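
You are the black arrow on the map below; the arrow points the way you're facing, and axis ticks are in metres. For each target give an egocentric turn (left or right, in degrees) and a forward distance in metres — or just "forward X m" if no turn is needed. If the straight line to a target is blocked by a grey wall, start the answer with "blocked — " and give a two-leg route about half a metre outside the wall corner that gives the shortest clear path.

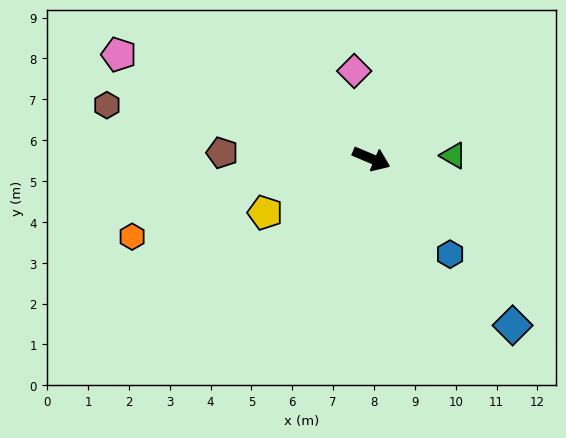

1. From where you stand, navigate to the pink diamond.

turn left 124°, forward 2.2 m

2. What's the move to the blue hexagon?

turn right 28°, forward 3.0 m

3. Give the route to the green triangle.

turn left 25°, forward 2.0 m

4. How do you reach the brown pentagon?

turn right 159°, forward 3.7 m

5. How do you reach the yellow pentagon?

turn right 130°, forward 2.9 m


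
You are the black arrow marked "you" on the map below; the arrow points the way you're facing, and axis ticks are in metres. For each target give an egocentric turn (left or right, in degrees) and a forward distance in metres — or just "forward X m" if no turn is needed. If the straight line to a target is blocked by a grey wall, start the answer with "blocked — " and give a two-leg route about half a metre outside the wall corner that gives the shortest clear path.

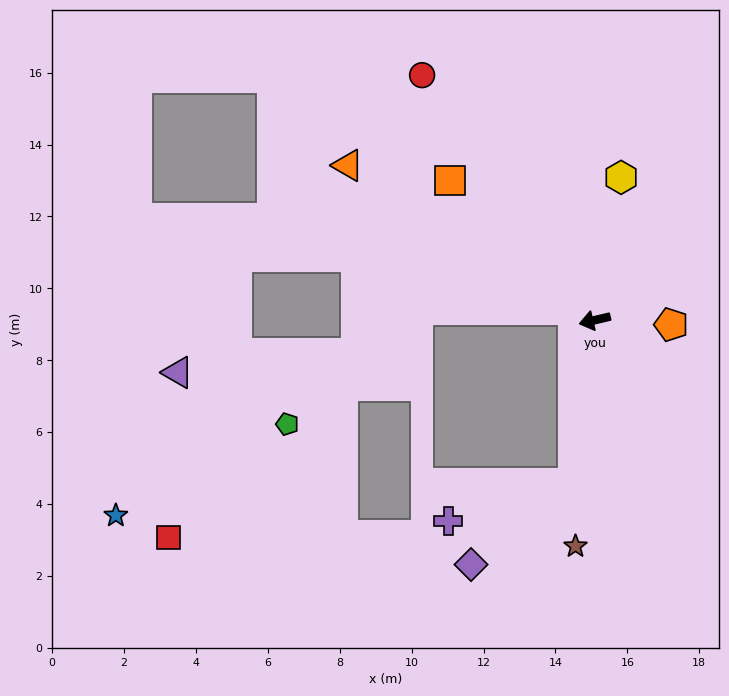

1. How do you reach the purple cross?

blocked — turn left 69°, forward 4.6 m, then turn right 65°, forward 3.6 m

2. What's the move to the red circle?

turn right 68°, forward 8.3 m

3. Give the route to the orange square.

turn right 57°, forward 5.6 m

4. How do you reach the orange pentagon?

turn left 163°, forward 2.1 m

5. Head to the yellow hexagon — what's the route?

turn right 114°, forward 4.0 m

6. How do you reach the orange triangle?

turn right 45°, forward 8.1 m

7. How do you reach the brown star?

turn left 72°, forward 6.3 m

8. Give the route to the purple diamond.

blocked — turn left 69°, forward 4.6 m, then turn right 44°, forward 3.6 m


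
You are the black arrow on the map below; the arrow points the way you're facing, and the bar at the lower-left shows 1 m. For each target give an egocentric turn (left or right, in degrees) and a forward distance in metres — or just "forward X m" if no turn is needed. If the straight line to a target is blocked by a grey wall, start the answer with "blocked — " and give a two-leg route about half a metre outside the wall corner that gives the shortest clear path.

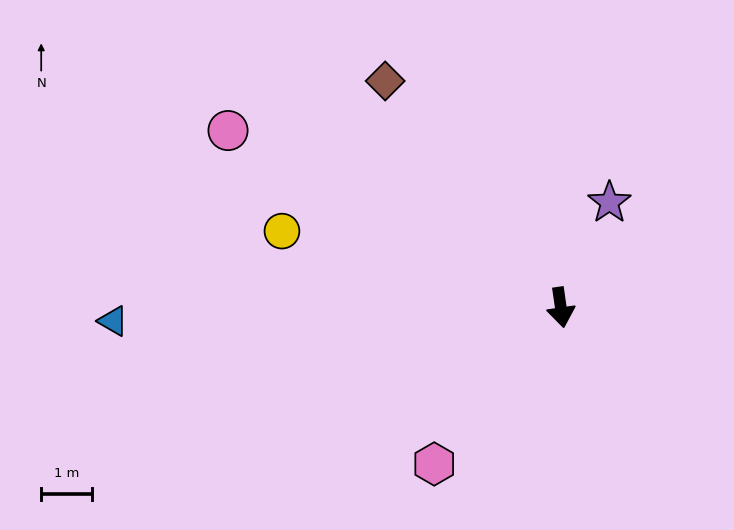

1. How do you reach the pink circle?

turn right 126°, forward 7.4 m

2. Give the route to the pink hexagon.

turn right 47°, forward 3.9 m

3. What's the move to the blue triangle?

turn right 96°, forward 8.7 m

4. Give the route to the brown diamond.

turn right 150°, forward 5.6 m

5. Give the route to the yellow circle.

turn right 114°, forward 5.6 m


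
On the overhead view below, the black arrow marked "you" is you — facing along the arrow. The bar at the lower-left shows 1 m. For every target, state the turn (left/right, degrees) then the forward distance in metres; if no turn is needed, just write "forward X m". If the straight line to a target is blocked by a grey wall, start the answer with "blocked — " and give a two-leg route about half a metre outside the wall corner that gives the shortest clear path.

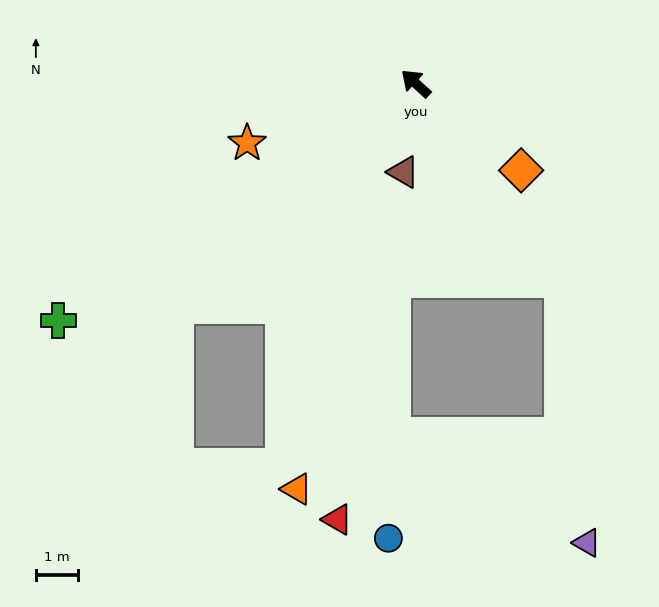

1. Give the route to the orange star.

turn left 62°, forward 4.3 m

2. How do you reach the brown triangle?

turn left 124°, forward 2.1 m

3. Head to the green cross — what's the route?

turn left 76°, forward 10.2 m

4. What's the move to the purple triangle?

blocked — turn left 169°, forward 5.8 m, then turn right 31°, forward 6.3 m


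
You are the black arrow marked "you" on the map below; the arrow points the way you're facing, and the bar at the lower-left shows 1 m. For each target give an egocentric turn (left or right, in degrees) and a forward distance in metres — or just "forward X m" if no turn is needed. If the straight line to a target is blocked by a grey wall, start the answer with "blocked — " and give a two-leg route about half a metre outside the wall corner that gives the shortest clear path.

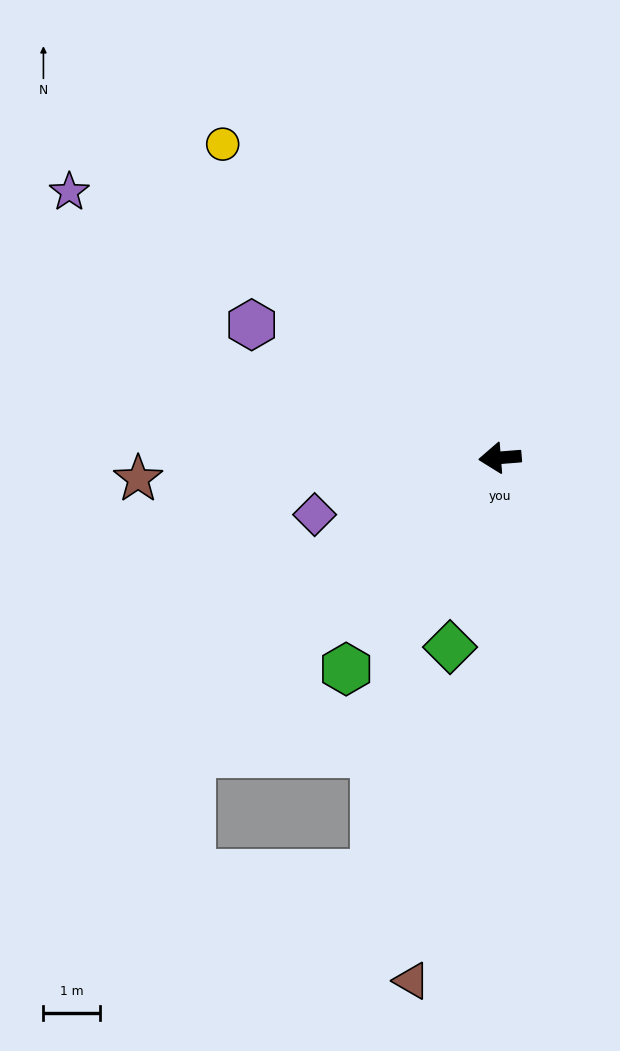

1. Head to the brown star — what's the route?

forward 6.5 m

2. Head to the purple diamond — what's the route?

turn left 12°, forward 3.5 m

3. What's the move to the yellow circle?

turn right 53°, forward 7.5 m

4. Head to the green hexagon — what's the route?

turn left 49°, forward 4.7 m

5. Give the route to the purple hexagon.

turn right 33°, forward 5.0 m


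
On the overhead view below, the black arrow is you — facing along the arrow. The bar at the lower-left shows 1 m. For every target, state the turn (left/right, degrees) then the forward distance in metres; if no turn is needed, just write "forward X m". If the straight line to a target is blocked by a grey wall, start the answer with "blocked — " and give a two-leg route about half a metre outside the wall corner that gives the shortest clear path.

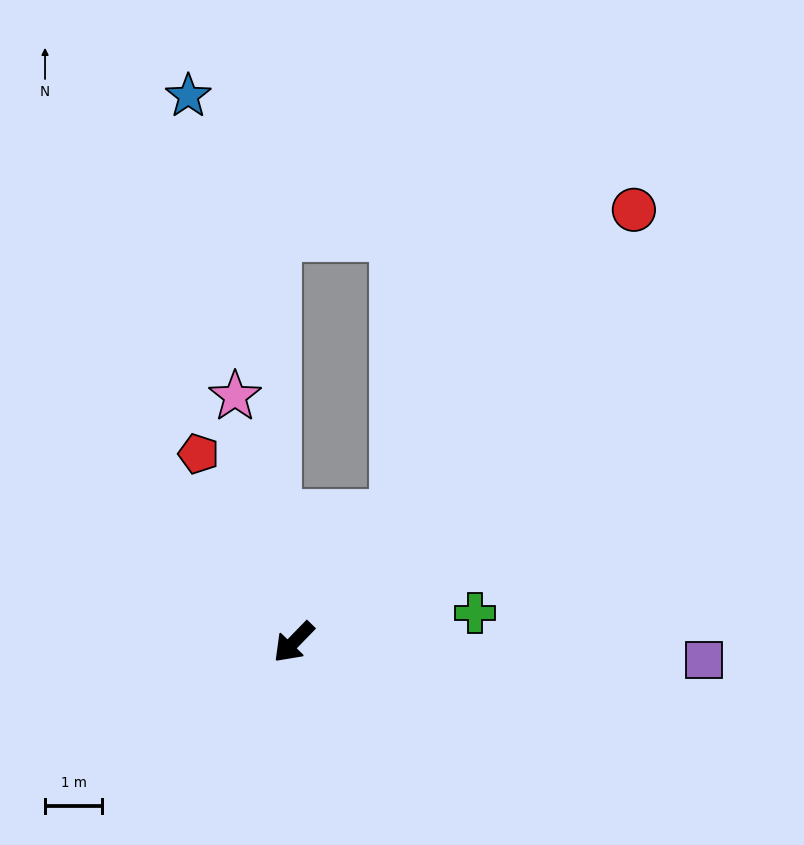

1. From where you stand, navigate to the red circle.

turn right 174°, forward 9.6 m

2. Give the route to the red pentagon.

turn right 109°, forward 3.7 m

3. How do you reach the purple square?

turn left 132°, forward 7.2 m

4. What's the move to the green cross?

turn left 143°, forward 3.2 m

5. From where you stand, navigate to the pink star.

turn right 122°, forward 4.4 m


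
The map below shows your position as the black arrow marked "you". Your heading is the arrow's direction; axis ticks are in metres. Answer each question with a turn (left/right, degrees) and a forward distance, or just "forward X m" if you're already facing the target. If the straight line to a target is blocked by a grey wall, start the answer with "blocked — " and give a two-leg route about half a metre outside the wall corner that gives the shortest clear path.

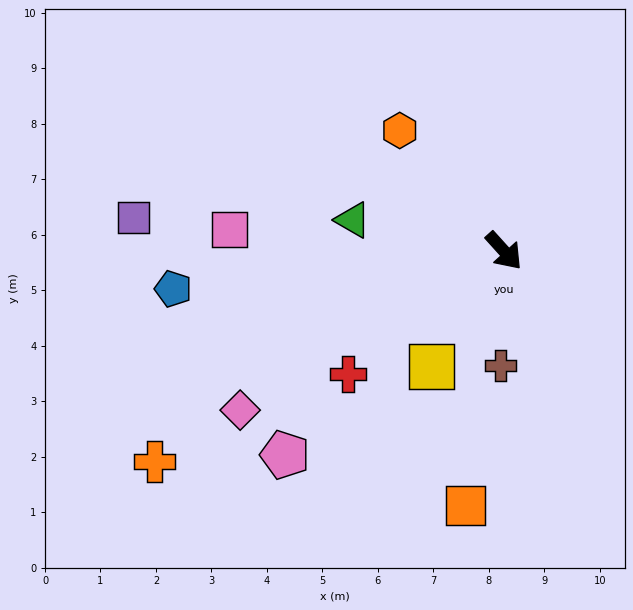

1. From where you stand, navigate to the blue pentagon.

turn right 126°, forward 6.0 m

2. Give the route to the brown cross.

turn right 44°, forward 2.1 m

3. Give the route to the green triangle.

turn right 144°, forward 2.8 m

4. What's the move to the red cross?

turn right 94°, forward 3.6 m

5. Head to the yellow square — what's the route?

turn right 74°, forward 2.5 m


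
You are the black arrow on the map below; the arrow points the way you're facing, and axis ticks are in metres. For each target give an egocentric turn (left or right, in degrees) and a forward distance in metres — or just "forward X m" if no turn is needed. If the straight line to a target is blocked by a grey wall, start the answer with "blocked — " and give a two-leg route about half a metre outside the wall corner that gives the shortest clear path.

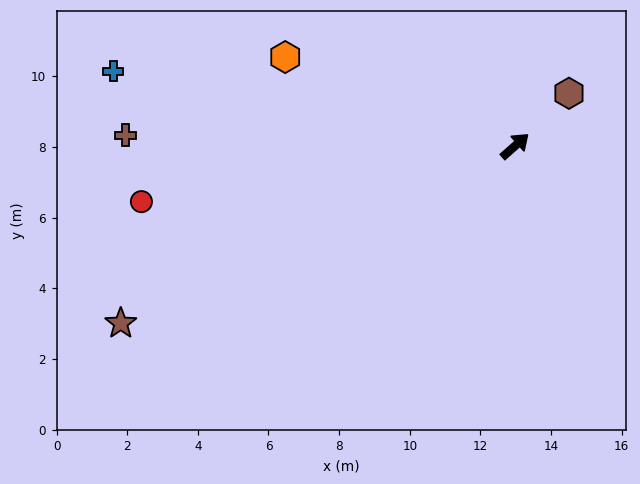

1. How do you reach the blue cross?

turn left 128°, forward 11.6 m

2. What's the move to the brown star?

turn left 163°, forward 12.2 m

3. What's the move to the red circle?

turn left 147°, forward 10.7 m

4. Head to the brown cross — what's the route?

turn left 137°, forward 11.0 m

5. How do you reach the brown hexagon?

turn left 3°, forward 2.1 m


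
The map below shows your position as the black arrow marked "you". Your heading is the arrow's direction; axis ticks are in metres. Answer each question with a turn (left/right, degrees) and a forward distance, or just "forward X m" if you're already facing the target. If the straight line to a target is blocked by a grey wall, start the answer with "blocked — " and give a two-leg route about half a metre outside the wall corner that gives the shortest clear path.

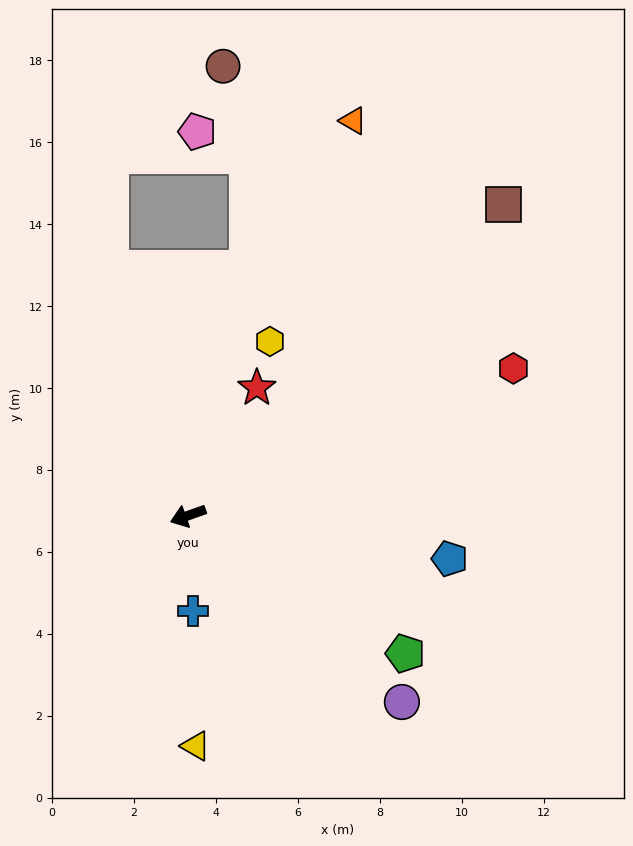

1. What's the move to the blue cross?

turn left 73°, forward 2.3 m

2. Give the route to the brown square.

turn right 155°, forward 10.8 m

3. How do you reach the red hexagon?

turn right 175°, forward 8.7 m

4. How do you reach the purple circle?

turn left 119°, forward 6.9 m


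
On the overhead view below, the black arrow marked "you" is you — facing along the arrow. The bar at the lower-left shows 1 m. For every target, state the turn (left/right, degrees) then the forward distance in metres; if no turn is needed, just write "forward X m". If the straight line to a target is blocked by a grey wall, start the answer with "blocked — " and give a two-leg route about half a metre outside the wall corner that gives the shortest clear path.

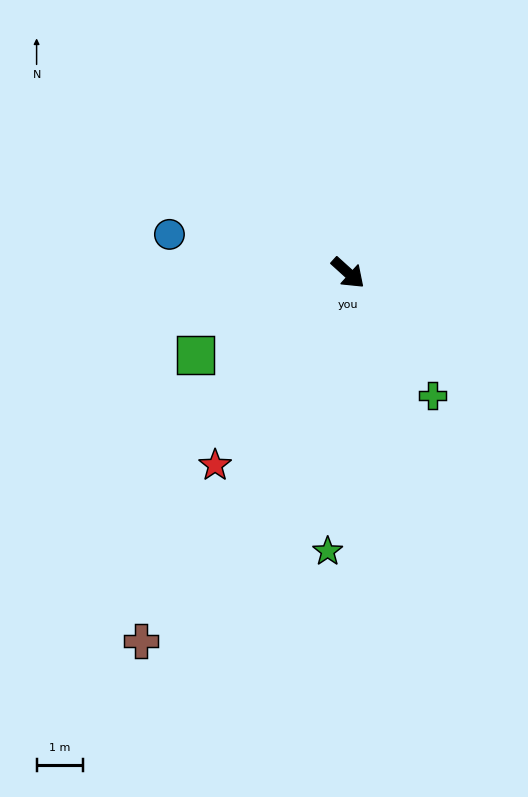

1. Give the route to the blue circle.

turn right 150°, forward 4.0 m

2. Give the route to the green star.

turn right 52°, forward 6.0 m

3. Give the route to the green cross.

turn right 13°, forward 3.2 m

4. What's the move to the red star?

turn right 82°, forward 5.1 m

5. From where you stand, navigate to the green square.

turn right 110°, forward 3.8 m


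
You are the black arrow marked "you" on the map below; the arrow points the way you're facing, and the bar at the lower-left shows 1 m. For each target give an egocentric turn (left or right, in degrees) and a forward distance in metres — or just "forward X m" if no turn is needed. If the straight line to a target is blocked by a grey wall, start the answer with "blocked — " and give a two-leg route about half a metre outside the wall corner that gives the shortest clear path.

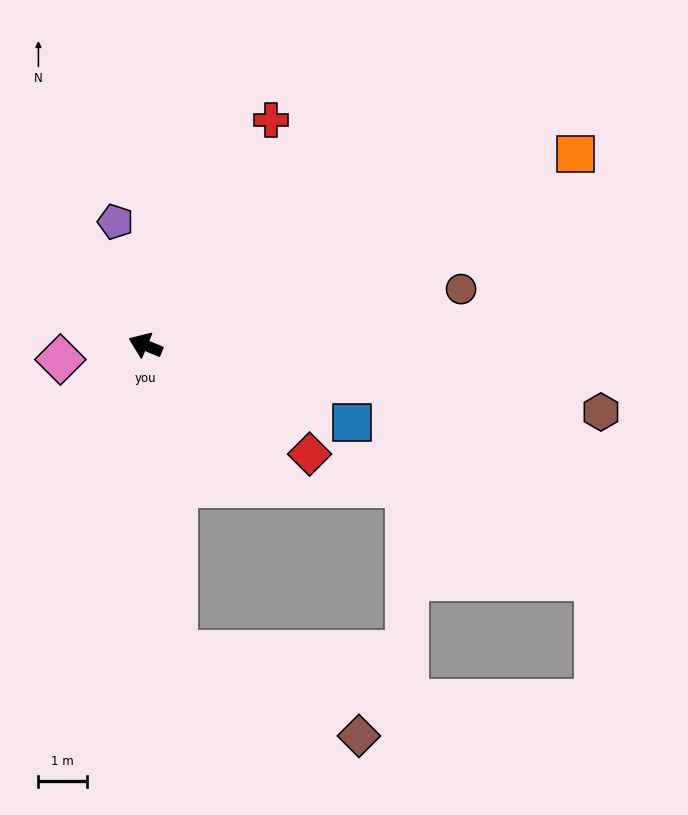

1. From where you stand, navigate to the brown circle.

turn right 147°, forward 6.6 m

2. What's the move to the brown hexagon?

turn right 166°, forward 9.5 m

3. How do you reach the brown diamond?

blocked — turn left 118°, forward 6.3 m, then turn left 59°, forward 4.2 m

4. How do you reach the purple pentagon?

turn right 54°, forward 2.6 m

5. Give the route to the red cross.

turn right 97°, forward 5.3 m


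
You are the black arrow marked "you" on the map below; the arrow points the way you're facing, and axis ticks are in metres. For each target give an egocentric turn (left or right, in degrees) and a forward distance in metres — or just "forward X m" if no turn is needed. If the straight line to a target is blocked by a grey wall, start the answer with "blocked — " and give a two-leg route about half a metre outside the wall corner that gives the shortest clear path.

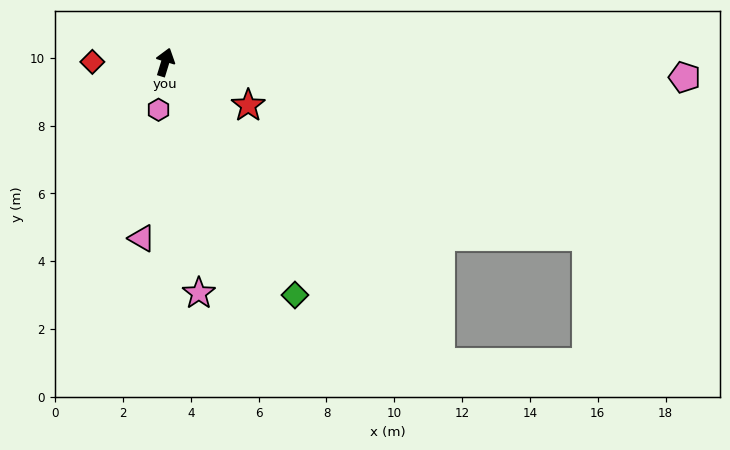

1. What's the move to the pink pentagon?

turn right 75°, forward 15.3 m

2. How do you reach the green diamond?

turn right 134°, forward 7.9 m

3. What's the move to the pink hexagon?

turn right 171°, forward 1.4 m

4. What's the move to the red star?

turn right 100°, forward 2.8 m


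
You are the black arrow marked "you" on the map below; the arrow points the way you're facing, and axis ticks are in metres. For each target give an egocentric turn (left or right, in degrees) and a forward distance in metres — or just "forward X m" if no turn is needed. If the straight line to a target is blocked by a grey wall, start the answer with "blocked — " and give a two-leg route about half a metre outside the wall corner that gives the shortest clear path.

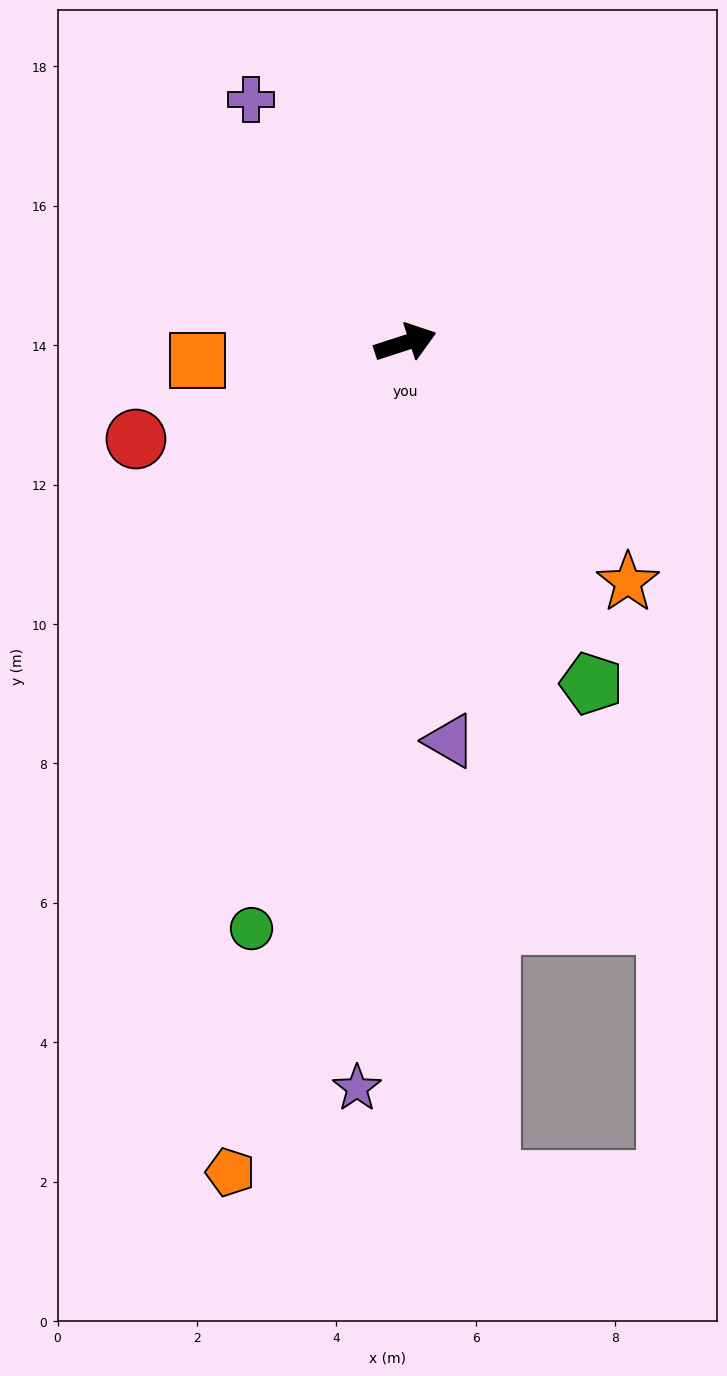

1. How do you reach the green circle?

turn right 123°, forward 8.7 m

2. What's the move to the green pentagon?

turn right 79°, forward 5.6 m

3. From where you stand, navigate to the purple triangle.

turn right 102°, forward 5.7 m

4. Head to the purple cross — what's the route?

turn left 104°, forward 4.1 m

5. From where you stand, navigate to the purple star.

turn right 112°, forward 10.7 m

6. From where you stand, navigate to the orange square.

turn left 167°, forward 3.0 m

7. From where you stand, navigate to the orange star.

turn right 65°, forward 4.7 m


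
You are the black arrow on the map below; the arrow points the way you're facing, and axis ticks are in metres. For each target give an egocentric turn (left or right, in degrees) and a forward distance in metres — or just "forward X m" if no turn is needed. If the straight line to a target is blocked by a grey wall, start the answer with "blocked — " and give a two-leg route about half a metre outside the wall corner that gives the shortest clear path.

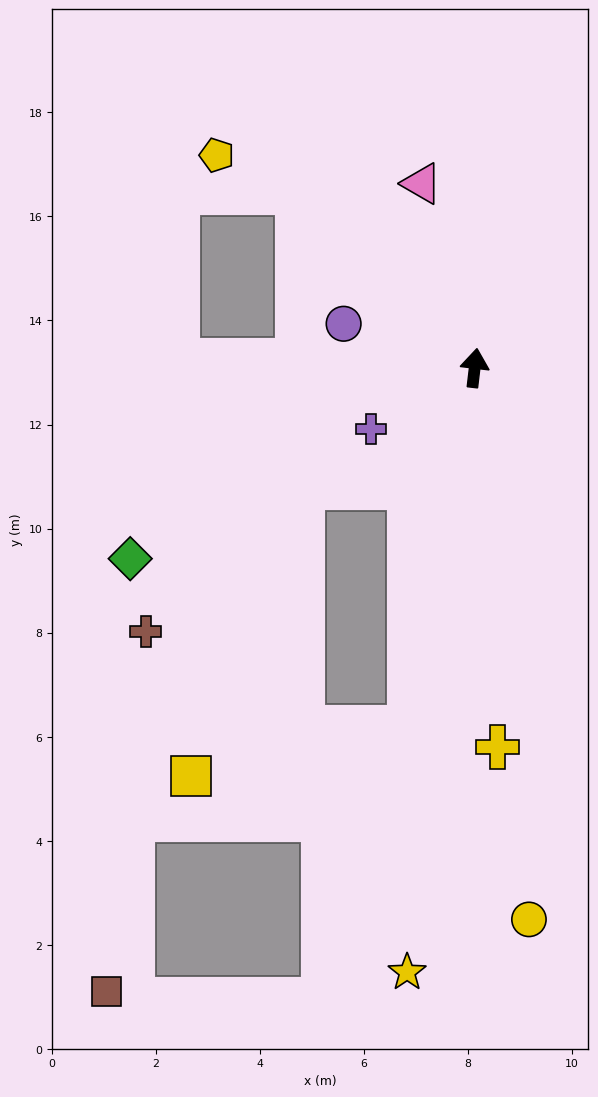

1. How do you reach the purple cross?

turn left 127°, forward 2.3 m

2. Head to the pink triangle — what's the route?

turn left 23°, forward 3.7 m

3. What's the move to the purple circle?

turn left 78°, forward 2.7 m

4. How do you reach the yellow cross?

turn right 170°, forward 7.3 m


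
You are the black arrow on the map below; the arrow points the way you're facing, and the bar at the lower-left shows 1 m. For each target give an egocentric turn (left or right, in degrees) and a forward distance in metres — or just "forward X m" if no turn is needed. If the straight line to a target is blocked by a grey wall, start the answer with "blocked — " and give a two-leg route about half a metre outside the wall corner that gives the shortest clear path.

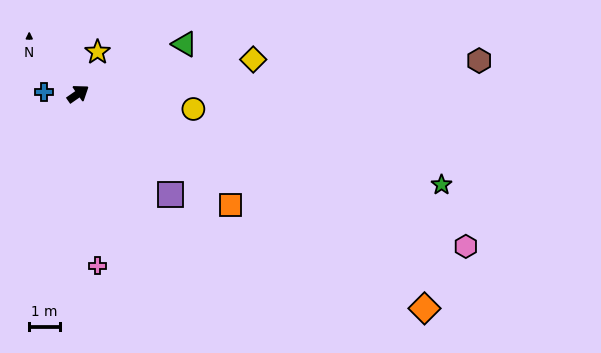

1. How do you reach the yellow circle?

turn right 42°, forward 3.8 m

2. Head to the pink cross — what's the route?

turn right 118°, forward 5.7 m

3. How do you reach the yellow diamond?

turn right 24°, forward 5.8 m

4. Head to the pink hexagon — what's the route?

turn right 56°, forward 13.6 m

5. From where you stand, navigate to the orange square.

turn right 71°, forward 6.2 m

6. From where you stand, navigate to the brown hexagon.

turn right 30°, forward 13.1 m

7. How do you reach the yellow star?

turn left 30°, forward 1.5 m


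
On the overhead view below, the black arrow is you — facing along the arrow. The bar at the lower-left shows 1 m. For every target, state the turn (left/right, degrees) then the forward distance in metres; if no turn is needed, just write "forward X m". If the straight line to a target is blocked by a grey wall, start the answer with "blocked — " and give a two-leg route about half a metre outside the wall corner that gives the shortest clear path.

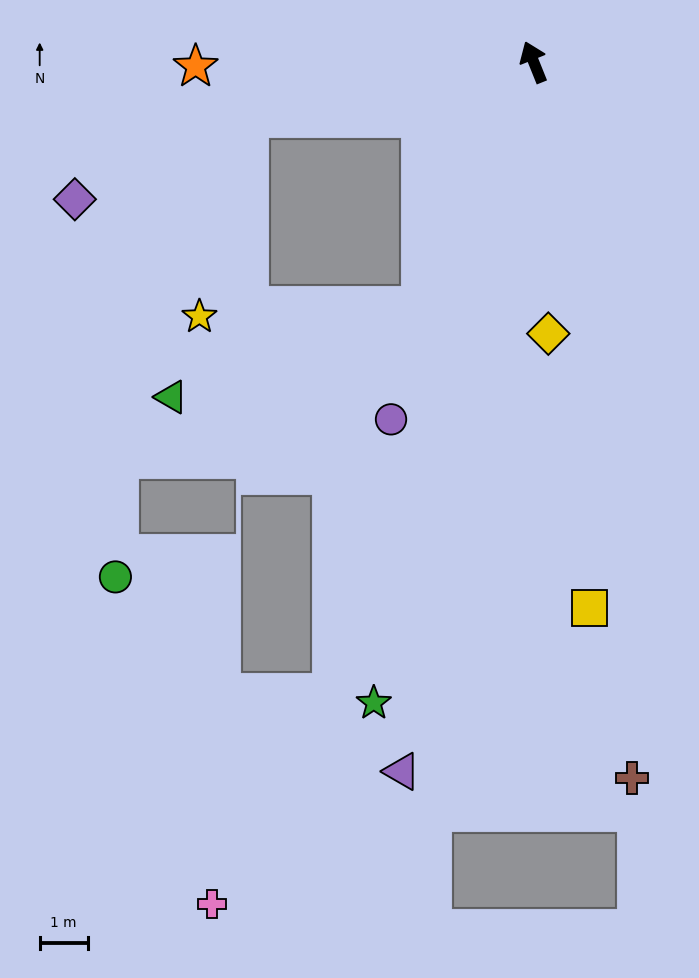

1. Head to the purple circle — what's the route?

turn left 136°, forward 8.0 m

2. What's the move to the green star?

turn left 144°, forward 13.8 m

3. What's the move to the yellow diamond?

turn left 161°, forward 5.7 m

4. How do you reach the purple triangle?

turn left 148°, forward 15.1 m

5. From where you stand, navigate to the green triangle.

blocked — turn left 134°, forward 5.6 m, then turn right 46°, forward 5.6 m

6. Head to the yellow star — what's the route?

blocked — turn left 134°, forward 5.6 m, then turn right 63°, forward 4.7 m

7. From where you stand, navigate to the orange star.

turn left 69°, forward 7.1 m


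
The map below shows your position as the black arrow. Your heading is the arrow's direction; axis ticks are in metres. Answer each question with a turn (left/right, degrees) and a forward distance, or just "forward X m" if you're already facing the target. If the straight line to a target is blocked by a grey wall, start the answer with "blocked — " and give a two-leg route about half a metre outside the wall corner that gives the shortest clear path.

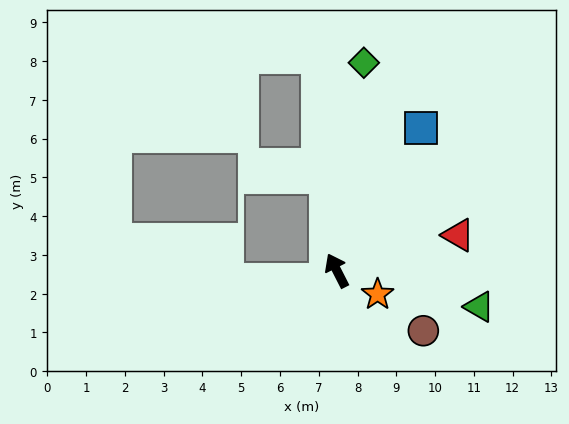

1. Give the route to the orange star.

turn right 147°, forward 1.2 m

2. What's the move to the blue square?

turn right 58°, forward 4.3 m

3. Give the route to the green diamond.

turn right 34°, forward 5.4 m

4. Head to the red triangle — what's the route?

turn right 101°, forward 3.3 m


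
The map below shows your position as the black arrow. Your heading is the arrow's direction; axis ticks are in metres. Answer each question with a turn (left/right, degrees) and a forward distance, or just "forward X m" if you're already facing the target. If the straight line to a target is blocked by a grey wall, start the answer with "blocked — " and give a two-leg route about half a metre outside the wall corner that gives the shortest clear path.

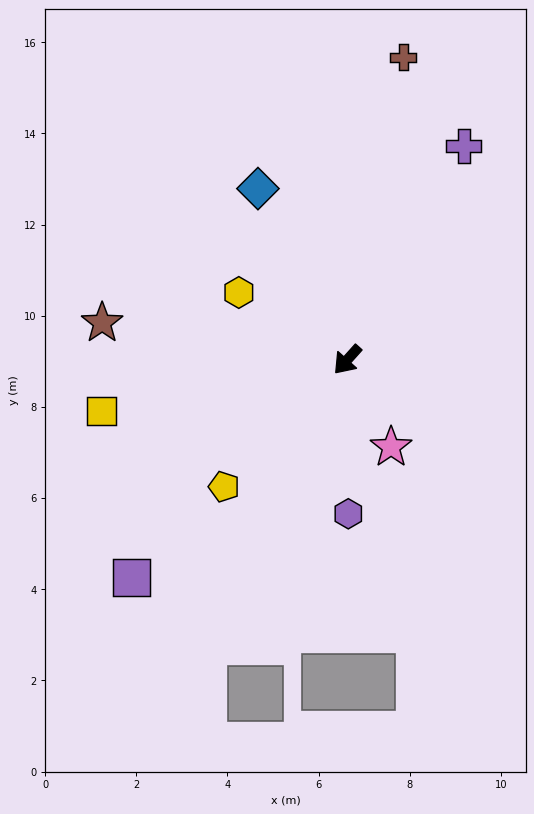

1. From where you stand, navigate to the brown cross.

turn right 149°, forward 6.8 m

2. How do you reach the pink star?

turn left 68°, forward 2.1 m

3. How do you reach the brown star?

turn right 57°, forward 5.4 m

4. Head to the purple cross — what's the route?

turn right 167°, forward 5.3 m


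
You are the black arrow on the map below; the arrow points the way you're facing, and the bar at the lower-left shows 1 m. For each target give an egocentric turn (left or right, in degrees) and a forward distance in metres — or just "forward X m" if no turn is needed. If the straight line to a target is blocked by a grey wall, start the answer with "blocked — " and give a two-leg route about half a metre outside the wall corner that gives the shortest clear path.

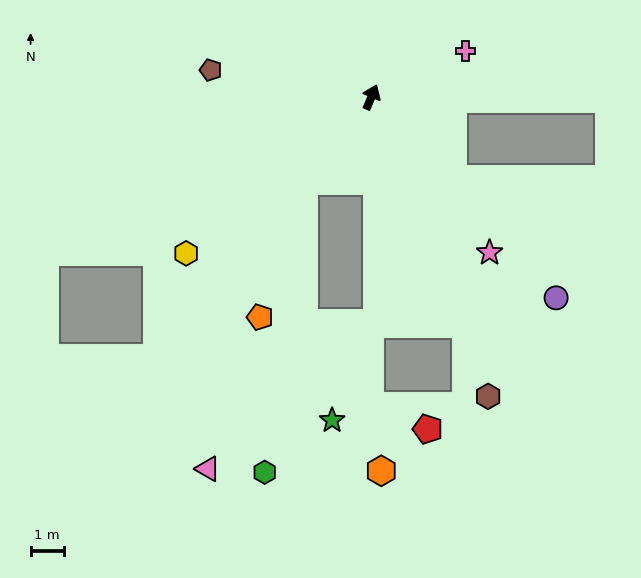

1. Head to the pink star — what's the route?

turn right 120°, forward 5.9 m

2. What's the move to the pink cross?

turn right 41°, forward 3.1 m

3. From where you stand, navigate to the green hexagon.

blocked — turn left 164°, forward 3.2 m, then turn left 31°, forward 8.8 m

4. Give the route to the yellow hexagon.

turn left 153°, forward 7.3 m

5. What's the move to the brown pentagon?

turn left 103°, forward 4.9 m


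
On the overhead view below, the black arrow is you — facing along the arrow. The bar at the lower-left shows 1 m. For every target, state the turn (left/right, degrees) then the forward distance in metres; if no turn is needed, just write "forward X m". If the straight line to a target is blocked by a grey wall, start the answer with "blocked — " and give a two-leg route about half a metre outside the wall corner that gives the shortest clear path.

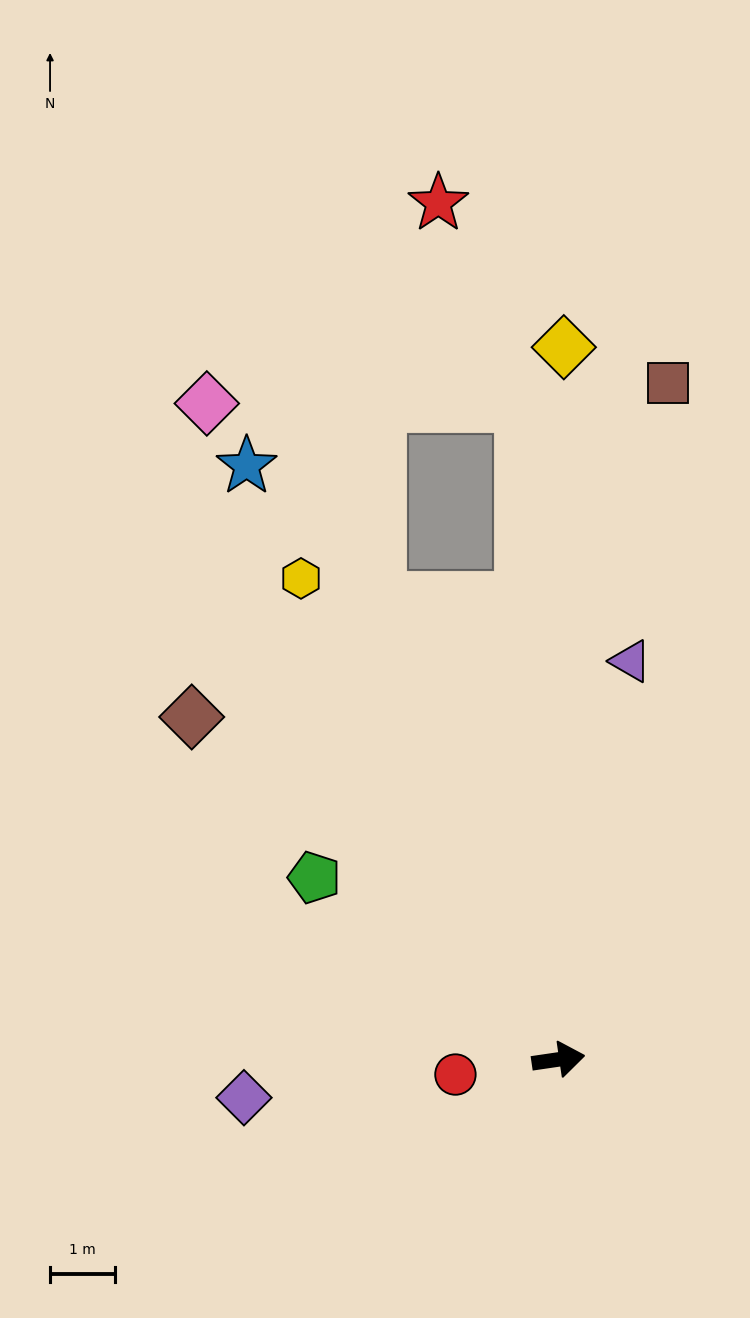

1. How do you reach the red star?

blocked — turn left 85°, forward 10.1 m, then turn left 19°, forward 3.4 m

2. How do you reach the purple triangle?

turn left 71°, forward 6.2 m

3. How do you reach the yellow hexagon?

turn left 110°, forward 8.4 m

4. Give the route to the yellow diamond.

turn left 81°, forward 11.0 m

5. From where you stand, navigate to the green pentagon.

turn left 135°, forward 4.7 m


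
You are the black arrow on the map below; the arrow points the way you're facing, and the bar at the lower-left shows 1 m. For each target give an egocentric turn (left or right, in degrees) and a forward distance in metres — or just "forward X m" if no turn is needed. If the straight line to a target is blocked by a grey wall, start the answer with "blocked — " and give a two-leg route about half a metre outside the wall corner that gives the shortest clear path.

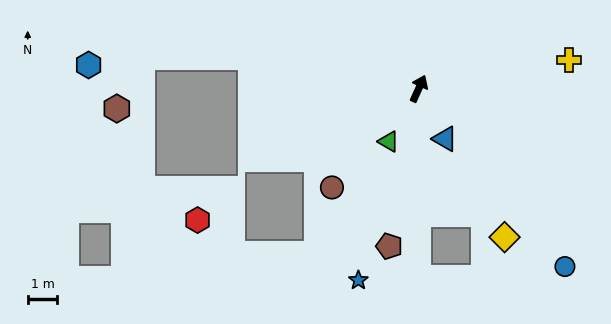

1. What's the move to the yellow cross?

turn right 55°, forward 5.1 m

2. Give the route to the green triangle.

turn left 175°, forward 2.1 m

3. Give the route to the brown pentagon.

turn right 166°, forward 5.4 m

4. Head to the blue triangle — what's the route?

turn right 128°, forward 1.9 m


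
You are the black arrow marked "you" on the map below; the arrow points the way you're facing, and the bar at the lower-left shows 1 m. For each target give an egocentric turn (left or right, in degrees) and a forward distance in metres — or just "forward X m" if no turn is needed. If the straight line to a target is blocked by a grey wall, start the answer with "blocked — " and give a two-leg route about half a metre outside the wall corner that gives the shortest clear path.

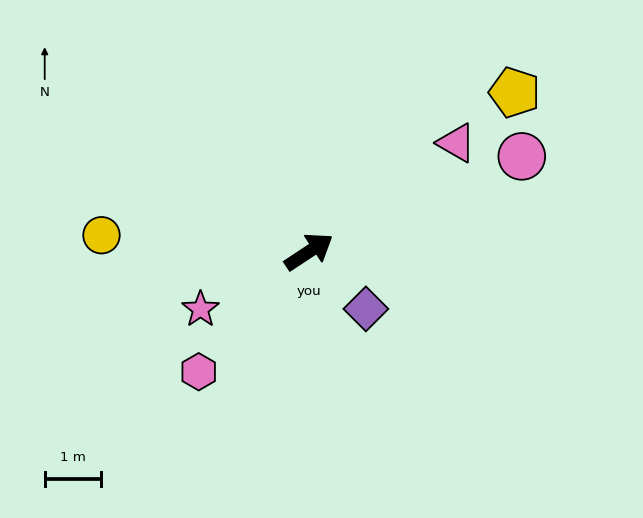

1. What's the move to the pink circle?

turn right 9°, forward 4.1 m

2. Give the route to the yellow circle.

turn left 142°, forward 3.7 m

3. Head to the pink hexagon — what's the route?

turn right 166°, forward 2.9 m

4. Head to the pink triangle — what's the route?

turn left 3°, forward 3.2 m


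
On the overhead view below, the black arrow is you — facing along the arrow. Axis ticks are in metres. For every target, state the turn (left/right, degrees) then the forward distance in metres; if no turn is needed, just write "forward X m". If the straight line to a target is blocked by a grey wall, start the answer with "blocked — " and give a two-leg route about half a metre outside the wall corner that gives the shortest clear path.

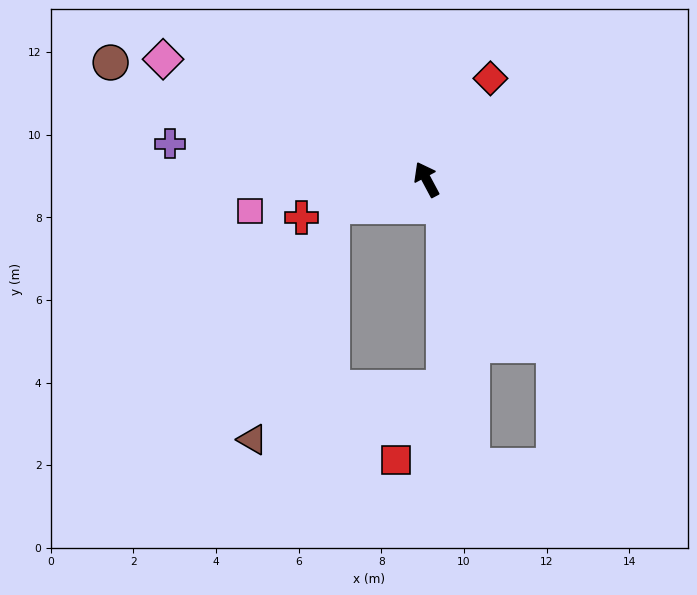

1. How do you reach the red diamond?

turn right 60°, forward 2.9 m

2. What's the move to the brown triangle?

blocked — turn left 78°, forward 2.4 m, then turn left 55°, forward 6.0 m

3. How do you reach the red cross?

turn left 79°, forward 3.2 m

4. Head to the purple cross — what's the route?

turn left 54°, forward 6.3 m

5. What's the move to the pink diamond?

turn left 37°, forward 7.0 m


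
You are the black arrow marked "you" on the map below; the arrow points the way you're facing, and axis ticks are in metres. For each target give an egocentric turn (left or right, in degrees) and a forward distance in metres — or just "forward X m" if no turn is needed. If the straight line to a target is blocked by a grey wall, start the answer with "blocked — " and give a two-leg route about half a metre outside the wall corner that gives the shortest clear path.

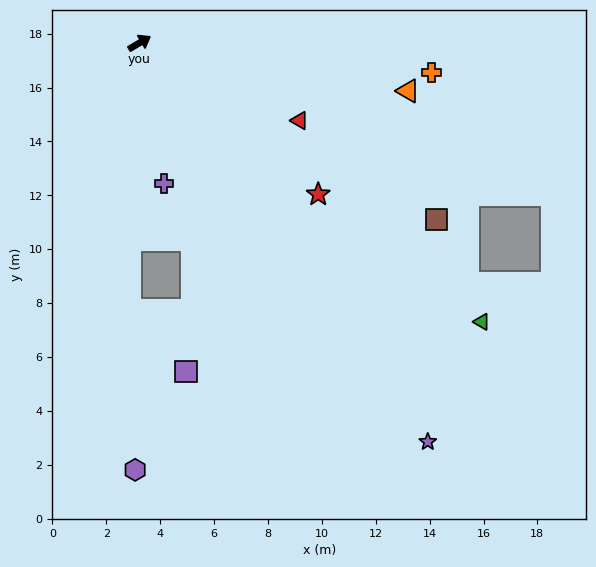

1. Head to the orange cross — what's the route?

turn right 36°, forward 10.9 m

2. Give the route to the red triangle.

turn right 56°, forward 6.6 m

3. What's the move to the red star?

turn right 71°, forward 8.7 m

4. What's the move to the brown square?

turn right 61°, forward 12.8 m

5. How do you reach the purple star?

turn right 85°, forward 18.3 m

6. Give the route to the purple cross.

turn right 111°, forward 5.3 m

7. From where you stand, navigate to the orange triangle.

turn right 41°, forward 10.1 m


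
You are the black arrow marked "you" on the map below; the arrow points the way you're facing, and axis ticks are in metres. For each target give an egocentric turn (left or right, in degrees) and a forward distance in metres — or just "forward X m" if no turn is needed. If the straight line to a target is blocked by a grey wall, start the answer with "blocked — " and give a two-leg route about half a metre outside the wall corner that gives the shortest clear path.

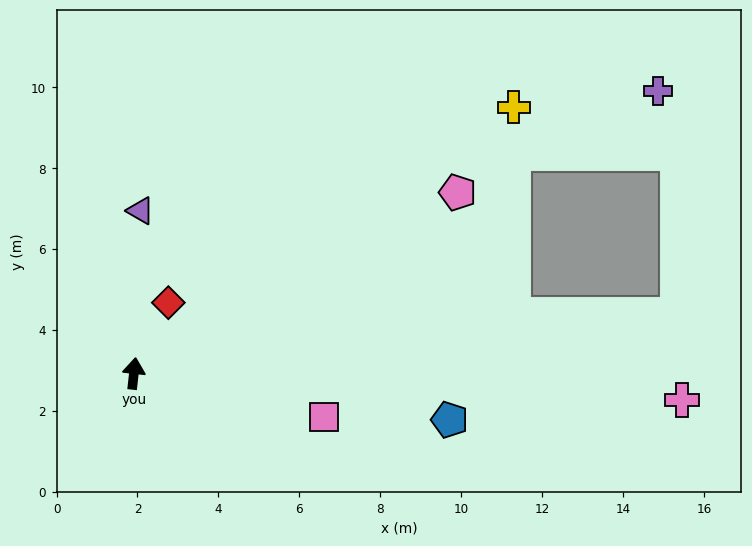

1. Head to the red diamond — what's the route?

turn right 20°, forward 1.9 m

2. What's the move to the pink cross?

turn right 86°, forward 13.6 m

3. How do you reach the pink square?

turn right 97°, forward 4.8 m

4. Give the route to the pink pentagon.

turn right 55°, forward 9.2 m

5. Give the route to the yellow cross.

turn right 49°, forward 11.5 m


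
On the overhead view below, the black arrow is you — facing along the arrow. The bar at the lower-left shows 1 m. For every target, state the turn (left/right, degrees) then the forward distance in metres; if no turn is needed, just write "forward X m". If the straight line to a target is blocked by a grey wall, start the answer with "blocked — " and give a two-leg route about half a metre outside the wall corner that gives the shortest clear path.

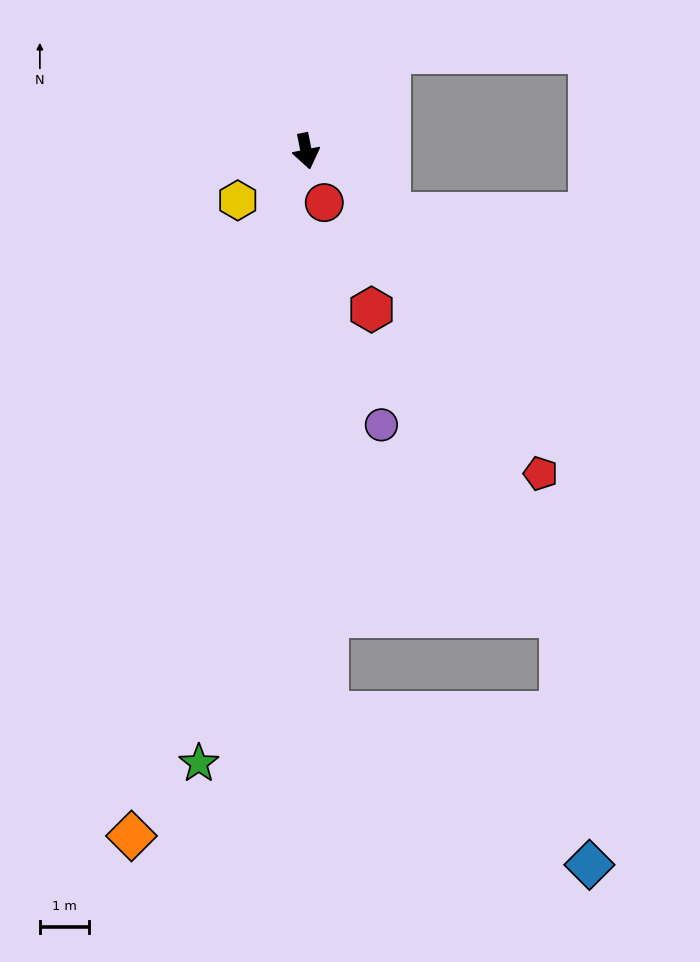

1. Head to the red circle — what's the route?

turn left 8°, forward 1.1 m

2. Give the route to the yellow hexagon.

turn right 66°, forward 1.7 m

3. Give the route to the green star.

turn right 21°, forward 12.6 m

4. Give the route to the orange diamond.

turn right 26°, forward 14.3 m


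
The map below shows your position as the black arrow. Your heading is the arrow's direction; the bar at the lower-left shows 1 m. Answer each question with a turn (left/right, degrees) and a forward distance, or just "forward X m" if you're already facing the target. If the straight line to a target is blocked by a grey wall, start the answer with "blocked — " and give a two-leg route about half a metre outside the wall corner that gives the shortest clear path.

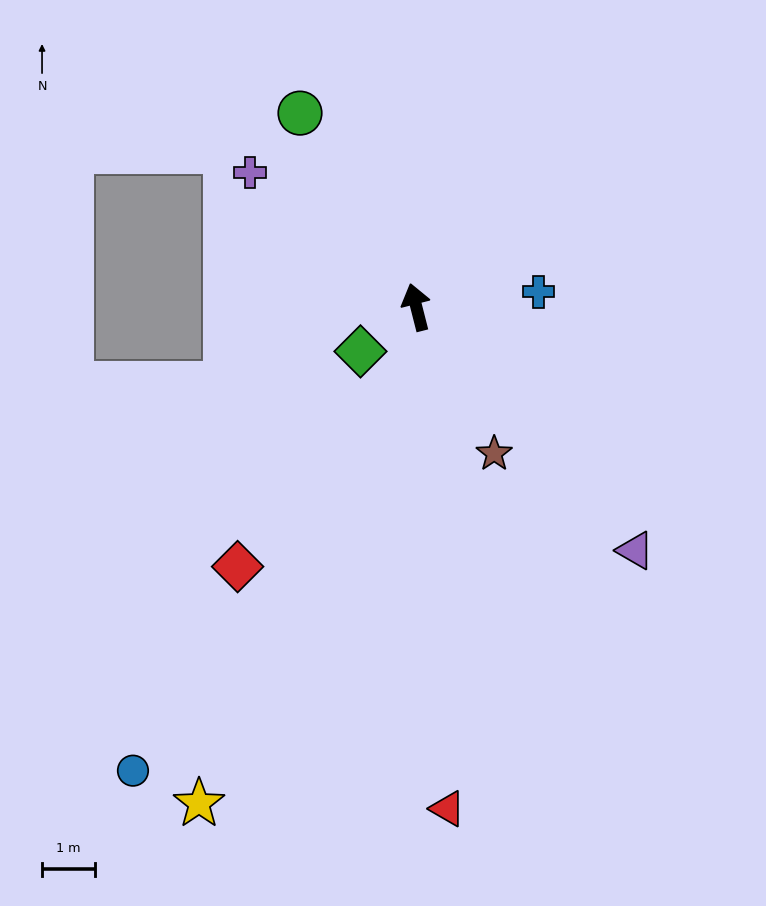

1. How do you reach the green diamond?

turn left 114°, forward 1.3 m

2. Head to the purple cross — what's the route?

turn left 37°, forward 4.0 m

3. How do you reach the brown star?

turn right 166°, forward 3.1 m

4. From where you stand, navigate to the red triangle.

turn left 169°, forward 9.5 m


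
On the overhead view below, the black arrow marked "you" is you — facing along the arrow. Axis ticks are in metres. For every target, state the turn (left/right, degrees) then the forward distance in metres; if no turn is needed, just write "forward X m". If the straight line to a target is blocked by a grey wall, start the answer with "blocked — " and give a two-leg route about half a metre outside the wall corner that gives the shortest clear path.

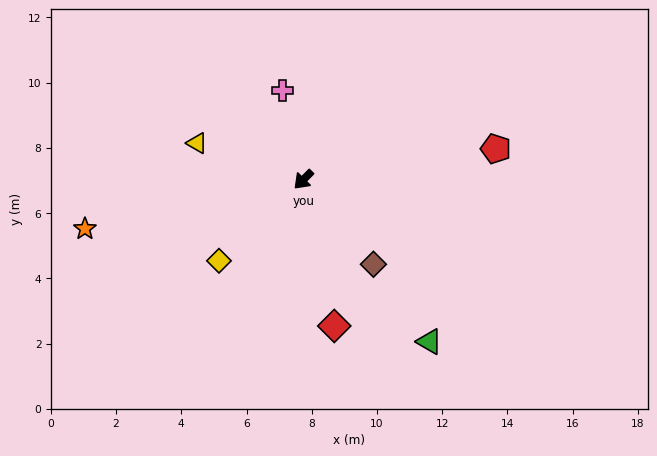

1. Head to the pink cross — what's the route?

turn right 122°, forward 2.8 m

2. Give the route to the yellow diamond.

forward 3.6 m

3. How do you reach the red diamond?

turn left 57°, forward 4.6 m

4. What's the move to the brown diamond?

turn left 84°, forward 3.4 m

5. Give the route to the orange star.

turn right 33°, forward 6.9 m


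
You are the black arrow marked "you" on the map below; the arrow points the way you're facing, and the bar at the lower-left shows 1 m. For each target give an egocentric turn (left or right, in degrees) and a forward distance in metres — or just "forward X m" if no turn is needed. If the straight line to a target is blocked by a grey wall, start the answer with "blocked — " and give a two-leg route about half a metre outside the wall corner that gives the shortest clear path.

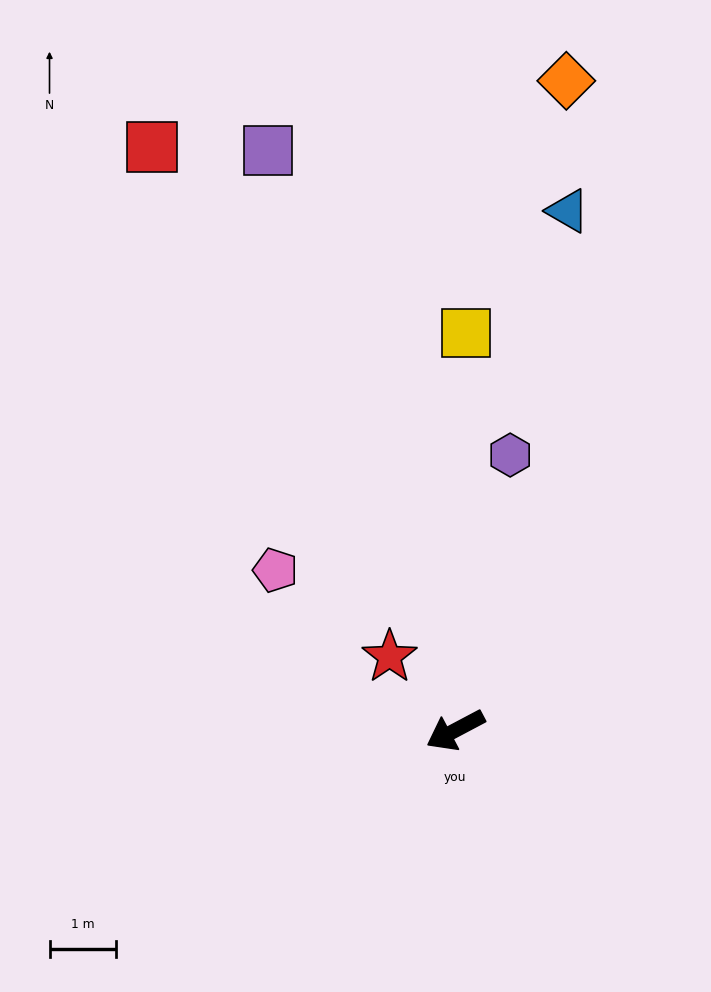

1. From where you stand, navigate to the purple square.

turn right 100°, forward 9.2 m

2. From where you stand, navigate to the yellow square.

turn right 119°, forward 6.0 m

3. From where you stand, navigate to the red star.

turn right 76°, forward 1.5 m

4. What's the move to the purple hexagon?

turn right 129°, forward 4.2 m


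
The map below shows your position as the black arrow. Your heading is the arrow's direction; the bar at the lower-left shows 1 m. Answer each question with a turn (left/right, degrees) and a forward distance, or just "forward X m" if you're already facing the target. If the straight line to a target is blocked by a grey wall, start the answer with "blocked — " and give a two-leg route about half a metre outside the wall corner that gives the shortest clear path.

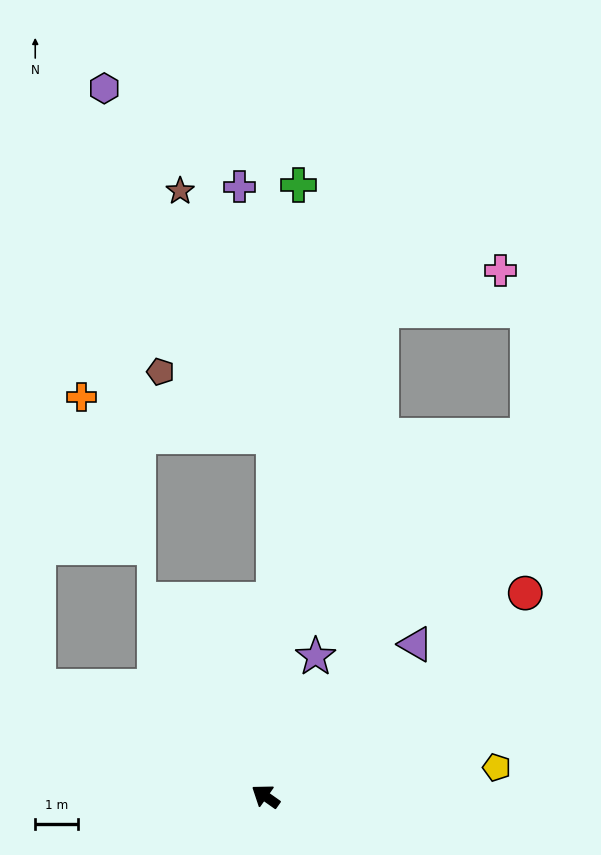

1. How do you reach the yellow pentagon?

turn right 138°, forward 5.5 m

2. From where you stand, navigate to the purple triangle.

turn right 99°, forward 5.0 m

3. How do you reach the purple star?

turn right 74°, forward 3.5 m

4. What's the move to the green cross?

turn right 58°, forward 14.3 m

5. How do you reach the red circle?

turn right 107°, forward 7.7 m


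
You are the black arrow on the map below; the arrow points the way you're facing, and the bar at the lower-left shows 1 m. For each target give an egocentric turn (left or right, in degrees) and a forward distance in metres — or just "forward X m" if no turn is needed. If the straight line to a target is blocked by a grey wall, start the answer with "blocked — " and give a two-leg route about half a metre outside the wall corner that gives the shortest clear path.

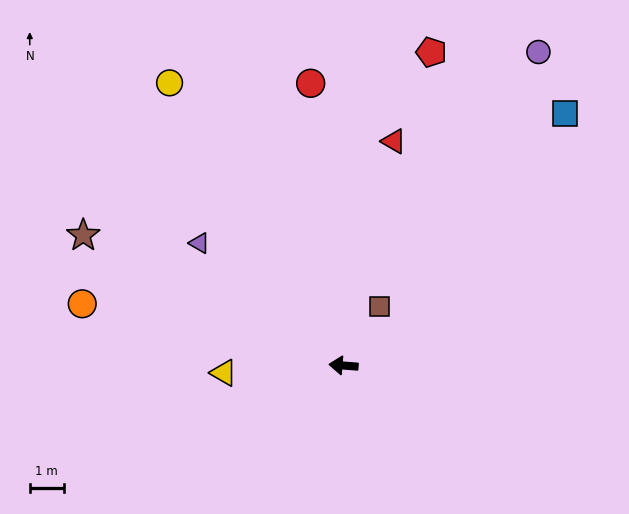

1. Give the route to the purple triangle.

turn right 36°, forward 5.6 m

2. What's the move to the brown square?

turn right 117°, forward 2.0 m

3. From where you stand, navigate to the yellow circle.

turn right 54°, forward 9.8 m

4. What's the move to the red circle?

turn right 79°, forward 8.4 m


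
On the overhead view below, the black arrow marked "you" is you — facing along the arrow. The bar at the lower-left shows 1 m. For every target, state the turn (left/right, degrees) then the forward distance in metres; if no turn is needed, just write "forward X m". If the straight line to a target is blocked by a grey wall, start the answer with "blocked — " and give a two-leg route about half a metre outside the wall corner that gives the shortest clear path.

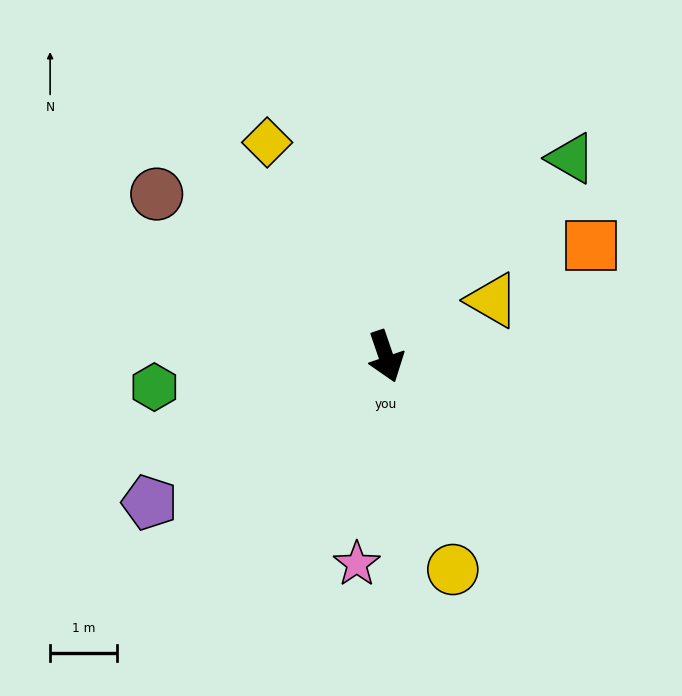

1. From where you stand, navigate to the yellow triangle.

turn left 99°, forward 1.8 m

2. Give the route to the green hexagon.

turn right 101°, forward 3.5 m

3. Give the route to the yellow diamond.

turn right 170°, forward 3.6 m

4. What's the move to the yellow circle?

forward 3.3 m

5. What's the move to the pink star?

turn right 27°, forward 3.1 m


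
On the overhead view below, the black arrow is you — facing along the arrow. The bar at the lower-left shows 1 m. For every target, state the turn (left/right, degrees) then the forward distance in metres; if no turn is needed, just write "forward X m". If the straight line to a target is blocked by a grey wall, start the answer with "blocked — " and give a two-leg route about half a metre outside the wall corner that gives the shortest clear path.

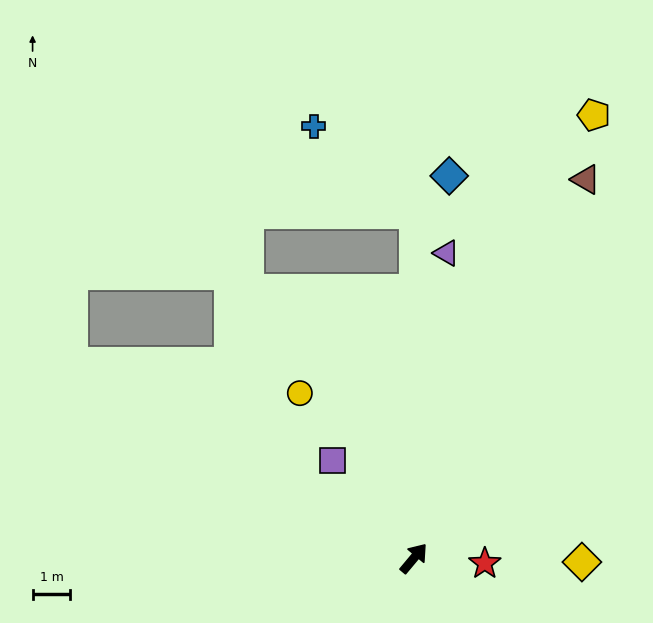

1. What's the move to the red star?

turn right 54°, forward 1.9 m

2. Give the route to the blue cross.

blocked — turn left 40°, forward 9.1 m, then turn left 50°, forward 3.5 m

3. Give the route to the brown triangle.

turn left 15°, forward 11.0 m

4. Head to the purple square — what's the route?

turn left 80°, forward 3.4 m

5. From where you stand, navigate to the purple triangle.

turn left 34°, forward 8.1 m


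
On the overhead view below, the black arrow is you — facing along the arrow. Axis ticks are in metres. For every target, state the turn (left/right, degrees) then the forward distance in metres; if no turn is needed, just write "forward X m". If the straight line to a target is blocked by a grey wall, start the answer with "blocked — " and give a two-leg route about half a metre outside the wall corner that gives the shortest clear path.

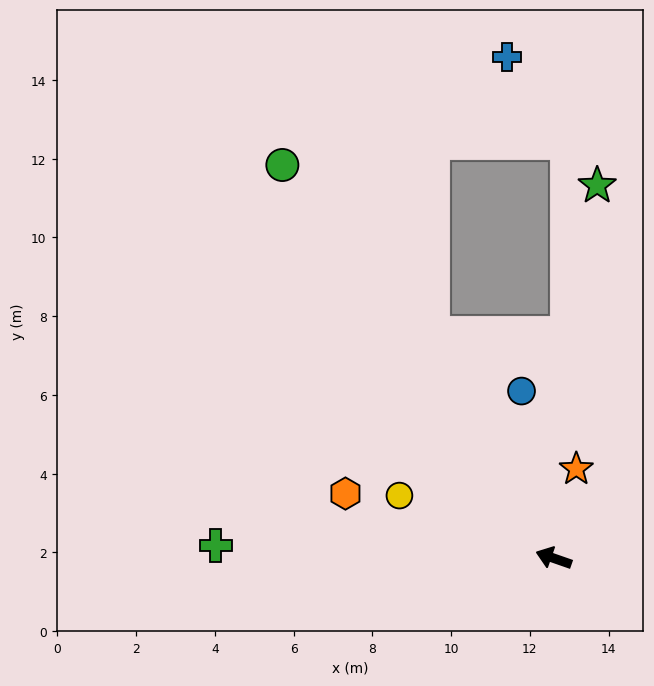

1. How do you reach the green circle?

turn right 36°, forward 12.1 m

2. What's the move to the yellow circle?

turn right 3°, forward 4.2 m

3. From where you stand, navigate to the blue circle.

turn right 60°, forward 4.3 m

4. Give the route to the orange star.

turn right 85°, forward 2.3 m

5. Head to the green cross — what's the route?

turn left 17°, forward 8.6 m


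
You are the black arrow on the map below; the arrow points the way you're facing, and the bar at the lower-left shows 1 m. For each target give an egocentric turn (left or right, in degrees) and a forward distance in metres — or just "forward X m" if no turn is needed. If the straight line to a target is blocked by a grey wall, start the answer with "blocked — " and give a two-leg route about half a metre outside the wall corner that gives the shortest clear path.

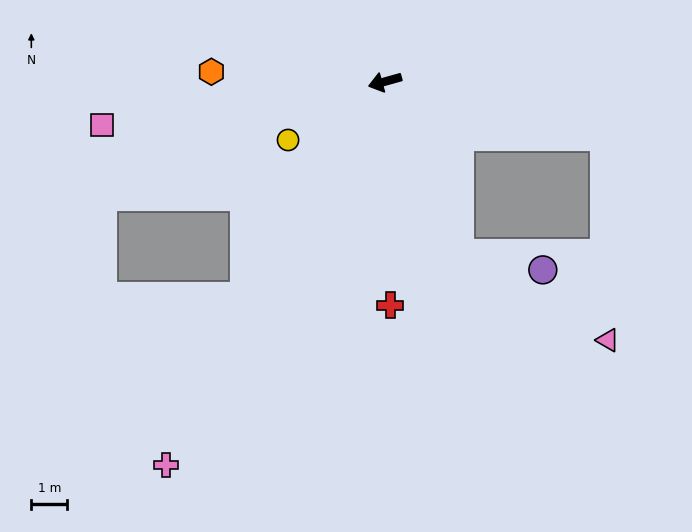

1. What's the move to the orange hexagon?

turn right 19°, forward 4.8 m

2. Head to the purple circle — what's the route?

blocked — turn left 98°, forward 5.2 m, then turn left 56°, forward 2.4 m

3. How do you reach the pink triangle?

blocked — turn left 98°, forward 5.2 m, then turn left 36°, forward 4.8 m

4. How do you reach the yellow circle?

turn left 15°, forward 3.1 m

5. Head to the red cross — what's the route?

turn left 76°, forward 6.2 m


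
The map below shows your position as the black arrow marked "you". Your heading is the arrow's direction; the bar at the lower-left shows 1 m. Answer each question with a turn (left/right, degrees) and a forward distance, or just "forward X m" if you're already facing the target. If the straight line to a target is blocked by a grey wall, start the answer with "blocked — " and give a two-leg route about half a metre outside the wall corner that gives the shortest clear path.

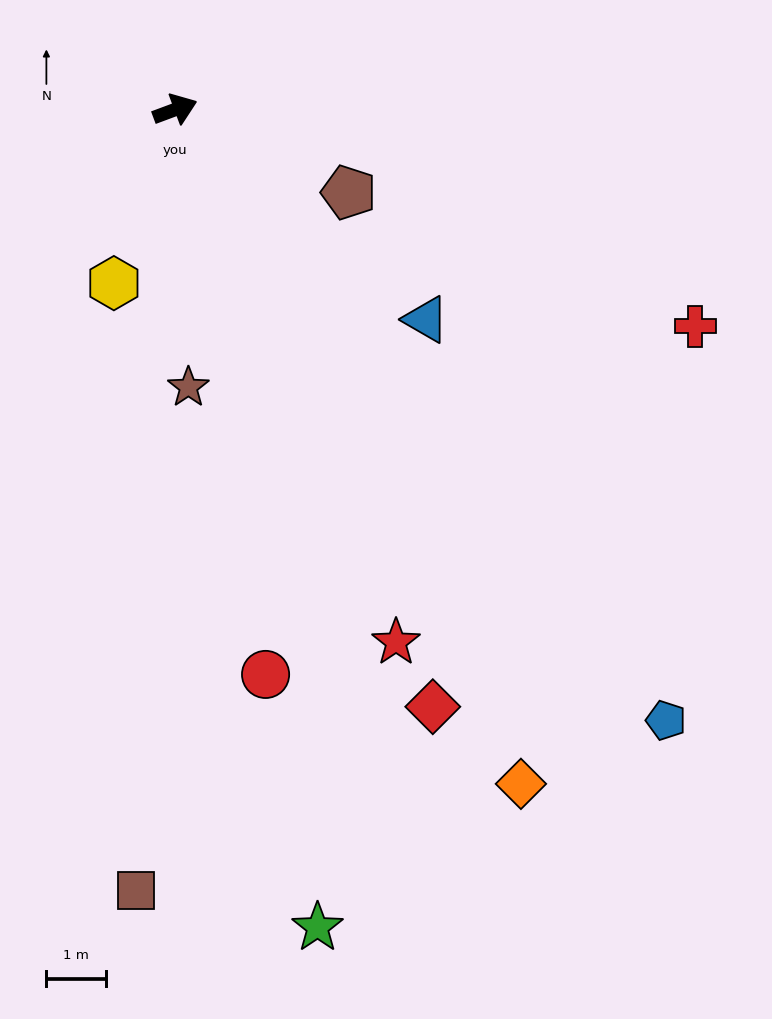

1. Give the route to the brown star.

turn right 108°, forward 4.7 m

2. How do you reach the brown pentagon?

turn right 46°, forward 3.2 m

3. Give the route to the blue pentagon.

turn right 72°, forward 13.2 m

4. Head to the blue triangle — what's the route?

turn right 60°, forward 5.5 m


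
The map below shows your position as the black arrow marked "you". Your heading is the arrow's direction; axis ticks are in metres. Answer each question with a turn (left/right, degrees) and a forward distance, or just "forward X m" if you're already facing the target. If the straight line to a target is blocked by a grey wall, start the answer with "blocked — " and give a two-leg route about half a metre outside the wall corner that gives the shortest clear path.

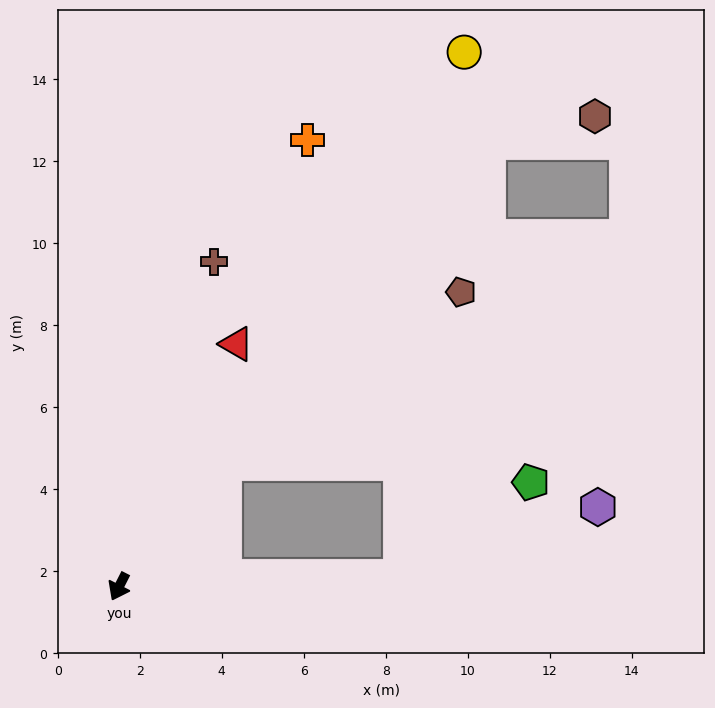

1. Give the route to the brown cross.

turn right 169°, forward 8.3 m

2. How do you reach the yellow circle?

turn left 174°, forward 15.5 m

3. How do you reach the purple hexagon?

blocked — turn left 119°, forward 6.9 m, then turn left 17°, forward 5.1 m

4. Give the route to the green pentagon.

blocked — turn left 119°, forward 6.9 m, then turn left 34°, forward 3.9 m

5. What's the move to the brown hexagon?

blocked — turn left 167°, forward 14.1 m, then turn right 36°, forward 2.7 m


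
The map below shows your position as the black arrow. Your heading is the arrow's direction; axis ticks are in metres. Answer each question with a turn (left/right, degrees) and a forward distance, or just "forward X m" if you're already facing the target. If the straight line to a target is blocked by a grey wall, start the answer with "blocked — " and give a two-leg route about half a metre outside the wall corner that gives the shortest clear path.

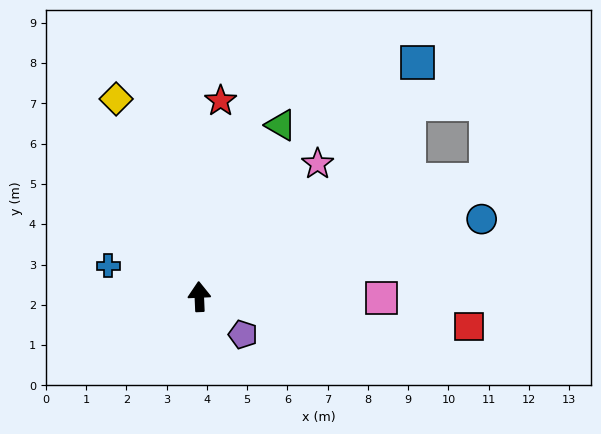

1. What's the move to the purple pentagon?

turn right 133°, forward 1.4 m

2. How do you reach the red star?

turn right 9°, forward 4.9 m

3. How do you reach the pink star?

turn right 44°, forward 4.4 m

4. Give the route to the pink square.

turn right 93°, forward 4.5 m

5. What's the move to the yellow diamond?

turn left 20°, forward 5.3 m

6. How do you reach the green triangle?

turn right 28°, forward 4.7 m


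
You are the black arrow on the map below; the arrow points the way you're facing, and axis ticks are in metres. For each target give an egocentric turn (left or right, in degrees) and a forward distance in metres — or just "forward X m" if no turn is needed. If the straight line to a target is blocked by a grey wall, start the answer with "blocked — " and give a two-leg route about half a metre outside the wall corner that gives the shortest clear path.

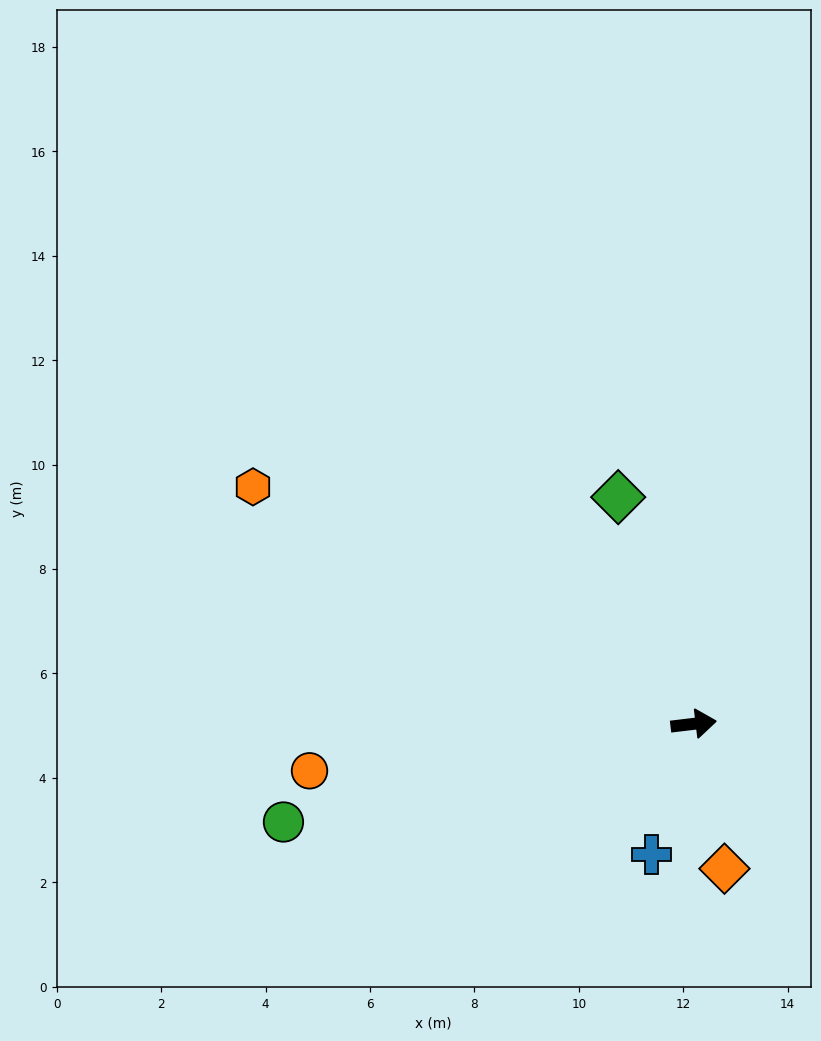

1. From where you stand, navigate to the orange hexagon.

turn left 145°, forward 9.6 m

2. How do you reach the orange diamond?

turn right 85°, forward 2.8 m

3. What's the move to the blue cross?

turn right 115°, forward 2.6 m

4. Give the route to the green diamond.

turn left 102°, forward 4.6 m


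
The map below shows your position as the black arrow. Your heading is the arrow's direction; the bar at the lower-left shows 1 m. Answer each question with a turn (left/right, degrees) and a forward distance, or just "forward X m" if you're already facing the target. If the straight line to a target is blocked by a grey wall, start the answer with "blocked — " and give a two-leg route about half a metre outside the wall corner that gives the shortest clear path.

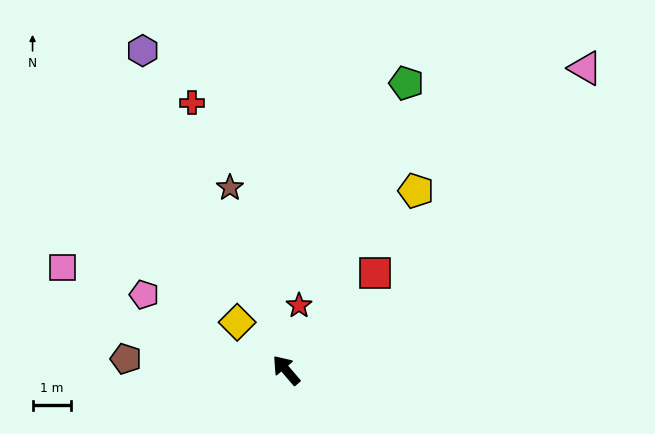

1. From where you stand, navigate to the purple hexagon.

turn right 16°, forward 9.2 m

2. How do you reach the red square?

turn right 83°, forward 3.5 m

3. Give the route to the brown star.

turn right 23°, forward 5.0 m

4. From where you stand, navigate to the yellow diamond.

turn left 5°, forward 1.8 m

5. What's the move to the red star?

turn right 52°, forward 1.7 m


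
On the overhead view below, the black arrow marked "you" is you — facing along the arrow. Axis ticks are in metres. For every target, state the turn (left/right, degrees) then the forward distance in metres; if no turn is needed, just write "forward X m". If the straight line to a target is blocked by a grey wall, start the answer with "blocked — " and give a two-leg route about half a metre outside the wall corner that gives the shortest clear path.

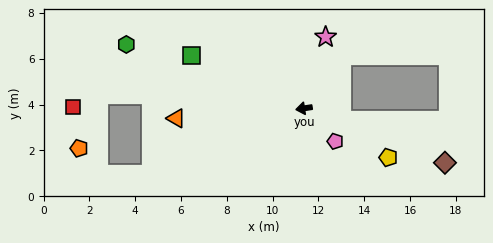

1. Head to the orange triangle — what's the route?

turn right 4°, forward 5.6 m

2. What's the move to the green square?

turn right 34°, forward 5.4 m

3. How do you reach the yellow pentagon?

turn left 141°, forward 4.3 m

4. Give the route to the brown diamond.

turn left 150°, forward 6.6 m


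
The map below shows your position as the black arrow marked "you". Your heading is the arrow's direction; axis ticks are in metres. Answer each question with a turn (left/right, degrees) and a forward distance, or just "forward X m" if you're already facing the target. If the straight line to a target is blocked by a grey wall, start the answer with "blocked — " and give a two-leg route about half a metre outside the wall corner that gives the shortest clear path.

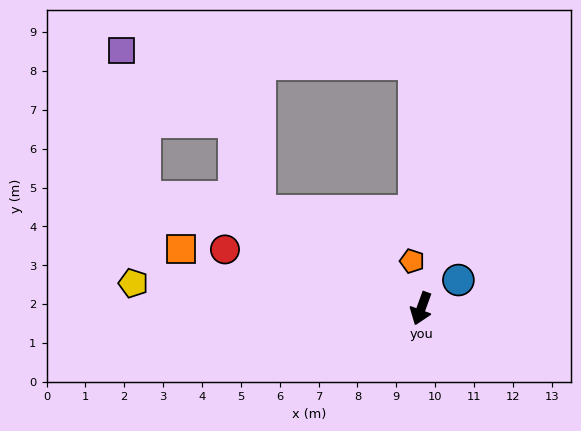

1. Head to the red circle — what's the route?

turn right 87°, forward 5.3 m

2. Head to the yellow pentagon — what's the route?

turn right 75°, forward 7.4 m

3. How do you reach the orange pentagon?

turn right 149°, forward 1.2 m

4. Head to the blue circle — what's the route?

turn left 147°, forward 1.2 m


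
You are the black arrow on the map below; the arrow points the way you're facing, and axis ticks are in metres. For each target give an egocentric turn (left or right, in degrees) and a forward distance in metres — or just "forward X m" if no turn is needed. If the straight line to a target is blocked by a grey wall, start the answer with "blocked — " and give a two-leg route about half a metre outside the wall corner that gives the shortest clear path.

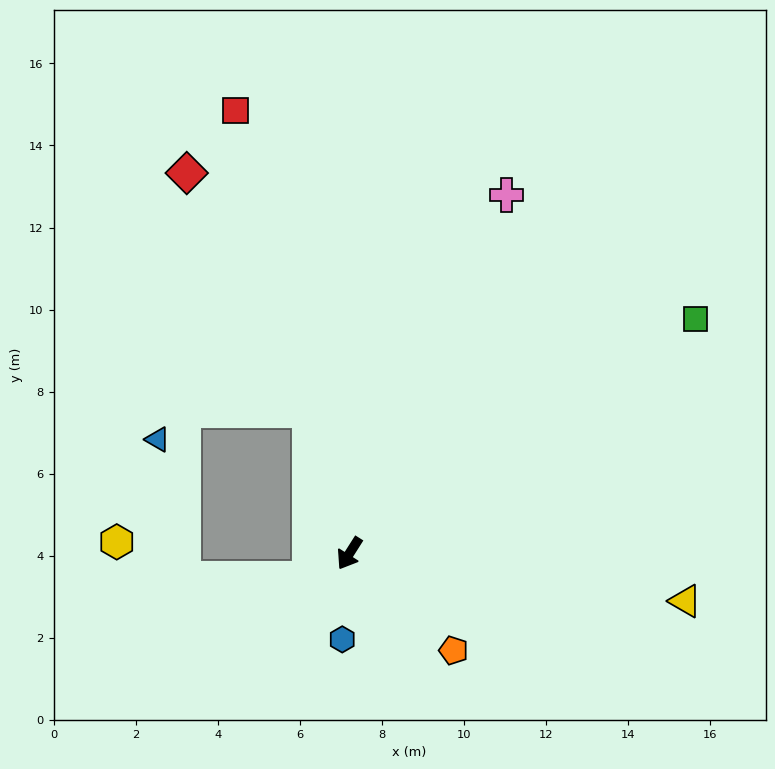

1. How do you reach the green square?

turn left 156°, forward 10.2 m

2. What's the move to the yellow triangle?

turn left 114°, forward 8.3 m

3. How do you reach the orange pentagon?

turn left 79°, forward 3.5 m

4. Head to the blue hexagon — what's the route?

turn left 28°, forward 2.1 m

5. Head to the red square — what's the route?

turn right 133°, forward 11.1 m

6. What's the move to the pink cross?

turn right 171°, forward 9.5 m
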